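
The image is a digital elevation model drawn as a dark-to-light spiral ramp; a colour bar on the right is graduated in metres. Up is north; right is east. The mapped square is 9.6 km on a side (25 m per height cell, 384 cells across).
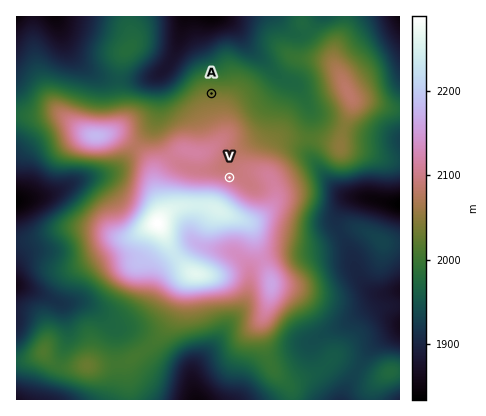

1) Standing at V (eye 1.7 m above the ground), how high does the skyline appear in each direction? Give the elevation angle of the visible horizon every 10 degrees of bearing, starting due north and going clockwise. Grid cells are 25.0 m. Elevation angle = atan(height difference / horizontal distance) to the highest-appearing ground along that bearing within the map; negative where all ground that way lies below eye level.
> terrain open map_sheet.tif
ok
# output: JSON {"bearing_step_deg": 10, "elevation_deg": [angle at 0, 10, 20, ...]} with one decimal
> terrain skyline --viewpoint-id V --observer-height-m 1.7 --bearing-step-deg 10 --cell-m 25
{"bearing_step_deg": 10, "elevation_deg": [-0.5, -1.1, -1.5, -1.3, -0.7, -0.3, -0.4, 0.1, 0.5, 0.6, 0.7, 0.9, 1.3, 2.2, 3.6, 5.1, 6.8, 8.5, 10.1, 11.2, 11.8, 11.7, 11.0, 9.6, 7.5, 5.3, 3.2, 1.7, 0.8, 1.2, 0.7, 0.8, 0.7, 0.5, 0.2, -0.1]}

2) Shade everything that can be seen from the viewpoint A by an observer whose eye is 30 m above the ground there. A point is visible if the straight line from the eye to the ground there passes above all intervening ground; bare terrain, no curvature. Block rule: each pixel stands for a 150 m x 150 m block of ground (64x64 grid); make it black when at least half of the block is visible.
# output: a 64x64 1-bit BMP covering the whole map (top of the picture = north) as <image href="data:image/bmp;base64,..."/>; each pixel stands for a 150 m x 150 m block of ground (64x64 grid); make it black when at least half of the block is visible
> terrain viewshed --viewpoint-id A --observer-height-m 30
<image width="64" height="64" href="data:image/bmp;base64,Qk0+AgAAAAAAAD4AAAAoAAAAQAAAAEAAAAABAAEAAAAAAAACAAATCwAAEwsAAAIAAAAAAAAA////AAAAAAAAAAAAAAAAAAAAAAAAAAAAAAAAAAAAAAAAAAAAAAAAAAAAAAAAAAAAAAAAAAAAAAAAAAAAAAAAAAAAAAAAAAAAAAAAAAAAAAAAAAAAAAAAAAAAAAAAAAAAAAAAAAAAAAAAAAAAAAAAAAAAAAAAAAAAAAAAAAAAAAAAAAAAAAAAAAAAAAAAAAAAAAAAAAAAAAAAAAAAAAAAAAAAAAAAAAAAAAAAAAAAAAAAAAAAAAAAAAAAAAAAAAAAAAAAAAAAAAAAAAAAAAAAAAAAAAAAAAAAAAAAAAAAAAAAAAAAAAAAAAAAAAAAAAAAAAAAAAAAAAAAAAGAA4AAAAAAA4AfwAAAAAADwH/gAAAAAAP//CAAAAAAA//4AAAAAAAD/+AAAAAAAAPgAAAAAAAAA4AAQAAAAAADAADwAAAAAAMAAPgAAAAAA4AAeAwAAAAHgAA4HAAAAH//gDA8AAAB///AMHwAAAf//+B4fgAAD///+Px+AAA////4/H4AAH////j8fwAB////+Pz/AAH////5//8AA///D////wAD//4H/5/+AAf//AP/D/4AD//8A/4P/gAP//4B/B/8AB/h/wH4P/wAH4D/gfB/+AAeAP/B4P/4ABwAf/fh/fgAOAA//4H4+AAwAD//g//4AAAAP/+D//gAAAA//8f/mAAAAD////8MAA=="/>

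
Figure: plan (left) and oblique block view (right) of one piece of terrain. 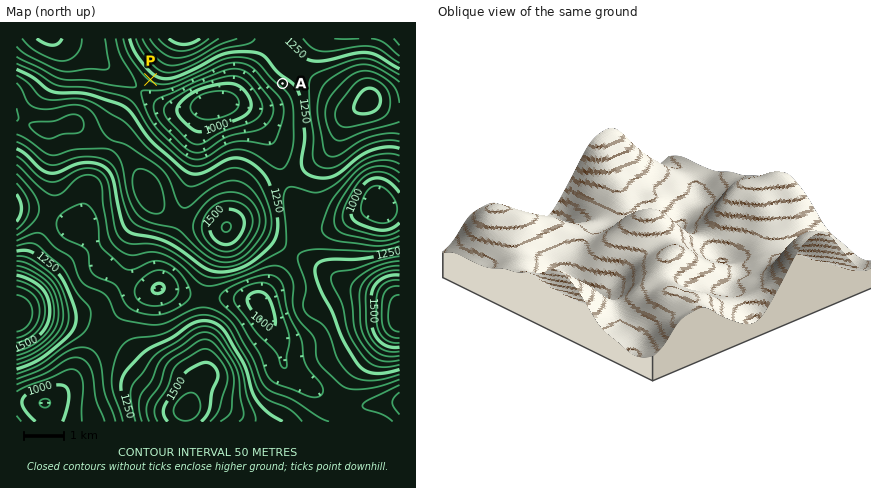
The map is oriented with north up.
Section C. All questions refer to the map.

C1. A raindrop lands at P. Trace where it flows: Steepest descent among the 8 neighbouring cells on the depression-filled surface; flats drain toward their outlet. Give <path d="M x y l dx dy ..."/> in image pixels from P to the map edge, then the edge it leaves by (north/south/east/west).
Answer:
<path d="M150 80l-6 6 0 4-4 0-10-10-14-8-8-6-18-18-12 0-8-2-8-8"/>
exit: north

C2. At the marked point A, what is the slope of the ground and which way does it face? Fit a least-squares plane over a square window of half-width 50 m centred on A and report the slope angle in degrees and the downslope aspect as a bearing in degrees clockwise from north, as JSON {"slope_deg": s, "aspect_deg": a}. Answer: {"slope_deg": 12, "aspect_deg": 217}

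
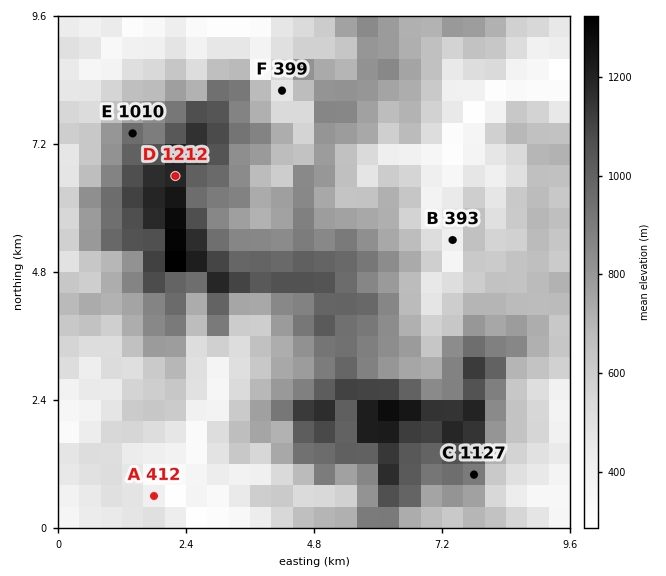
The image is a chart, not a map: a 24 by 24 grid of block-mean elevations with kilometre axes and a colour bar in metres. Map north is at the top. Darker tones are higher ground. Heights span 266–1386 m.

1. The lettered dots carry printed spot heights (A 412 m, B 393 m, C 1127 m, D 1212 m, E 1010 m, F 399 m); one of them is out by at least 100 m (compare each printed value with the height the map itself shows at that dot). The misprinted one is C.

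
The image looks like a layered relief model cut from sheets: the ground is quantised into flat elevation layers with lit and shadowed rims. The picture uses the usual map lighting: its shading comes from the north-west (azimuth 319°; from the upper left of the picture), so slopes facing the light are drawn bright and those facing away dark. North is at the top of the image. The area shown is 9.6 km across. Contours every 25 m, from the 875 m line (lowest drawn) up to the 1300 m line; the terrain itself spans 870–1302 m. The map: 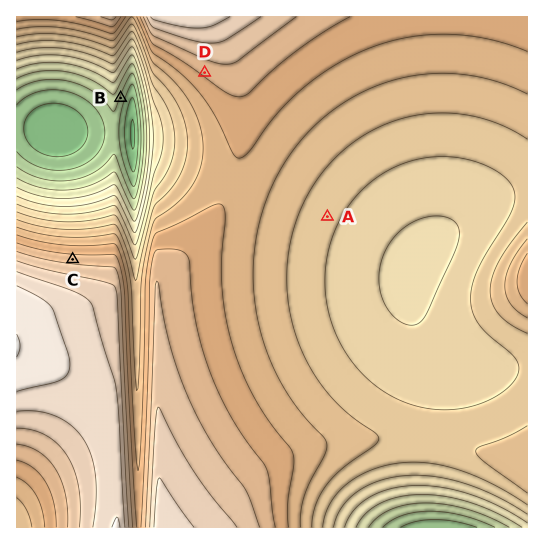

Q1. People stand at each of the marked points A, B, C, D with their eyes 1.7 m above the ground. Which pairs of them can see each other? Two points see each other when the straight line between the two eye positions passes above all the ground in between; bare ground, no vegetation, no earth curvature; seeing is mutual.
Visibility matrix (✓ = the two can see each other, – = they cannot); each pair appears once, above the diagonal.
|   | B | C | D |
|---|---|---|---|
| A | – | – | – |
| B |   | ✓ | – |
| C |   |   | ✓ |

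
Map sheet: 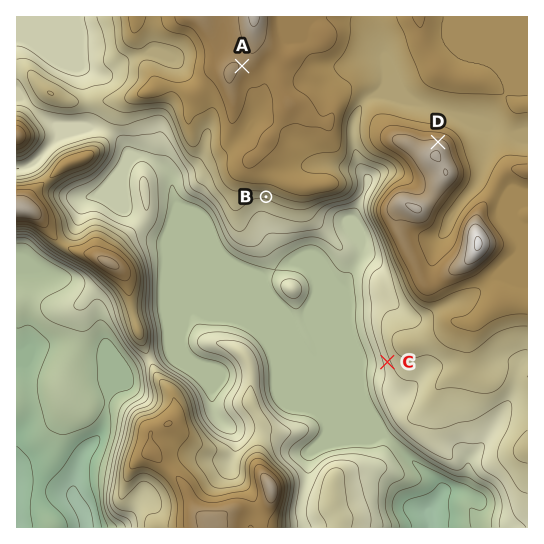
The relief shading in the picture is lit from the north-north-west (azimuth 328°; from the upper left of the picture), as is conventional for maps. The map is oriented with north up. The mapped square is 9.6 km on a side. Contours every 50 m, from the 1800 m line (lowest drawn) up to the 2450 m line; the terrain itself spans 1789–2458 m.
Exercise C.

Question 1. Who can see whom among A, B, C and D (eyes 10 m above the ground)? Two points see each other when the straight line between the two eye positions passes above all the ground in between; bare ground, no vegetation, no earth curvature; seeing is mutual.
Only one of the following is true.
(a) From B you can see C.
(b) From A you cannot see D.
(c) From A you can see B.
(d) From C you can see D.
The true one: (a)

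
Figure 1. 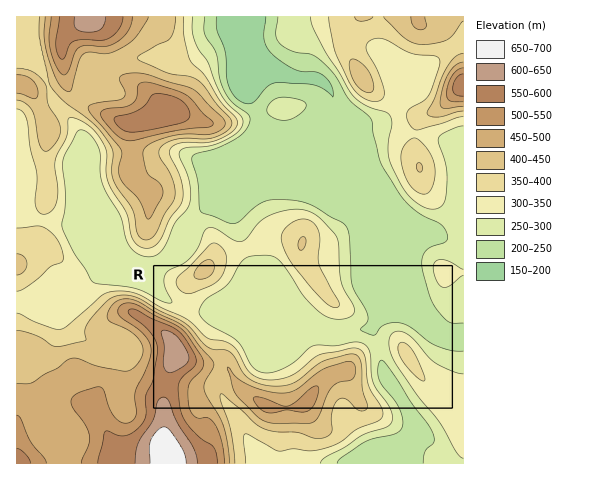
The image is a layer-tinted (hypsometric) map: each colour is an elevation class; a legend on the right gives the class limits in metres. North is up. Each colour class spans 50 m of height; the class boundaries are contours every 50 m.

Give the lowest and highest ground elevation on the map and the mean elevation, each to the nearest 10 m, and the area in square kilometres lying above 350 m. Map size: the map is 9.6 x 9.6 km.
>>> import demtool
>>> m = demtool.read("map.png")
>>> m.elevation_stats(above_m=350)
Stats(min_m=170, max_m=700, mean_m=350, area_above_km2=41.6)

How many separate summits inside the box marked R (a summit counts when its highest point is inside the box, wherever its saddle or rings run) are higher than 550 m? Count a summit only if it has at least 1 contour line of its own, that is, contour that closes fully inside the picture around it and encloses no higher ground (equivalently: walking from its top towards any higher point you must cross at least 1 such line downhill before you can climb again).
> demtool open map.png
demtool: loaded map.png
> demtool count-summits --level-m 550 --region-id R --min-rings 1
1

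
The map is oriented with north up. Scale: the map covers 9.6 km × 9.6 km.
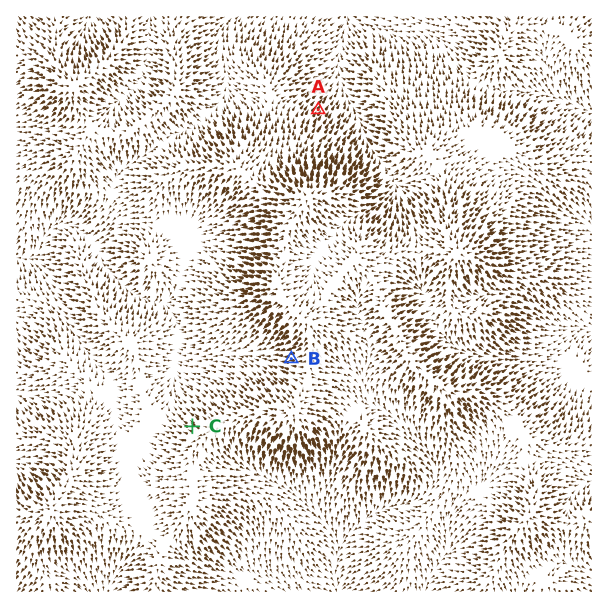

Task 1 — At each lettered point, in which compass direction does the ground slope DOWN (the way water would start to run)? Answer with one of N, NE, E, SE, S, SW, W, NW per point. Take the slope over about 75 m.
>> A NE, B W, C NW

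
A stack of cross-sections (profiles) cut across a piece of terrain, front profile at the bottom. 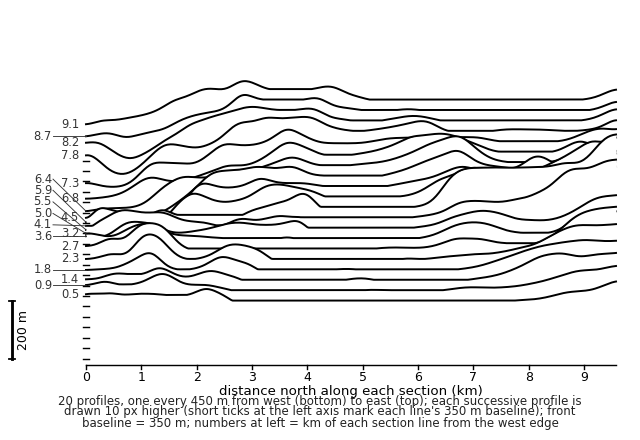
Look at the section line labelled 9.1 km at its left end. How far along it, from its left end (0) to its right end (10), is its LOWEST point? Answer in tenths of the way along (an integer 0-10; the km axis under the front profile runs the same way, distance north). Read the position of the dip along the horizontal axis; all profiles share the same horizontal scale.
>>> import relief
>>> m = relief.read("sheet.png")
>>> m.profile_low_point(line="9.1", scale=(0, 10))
0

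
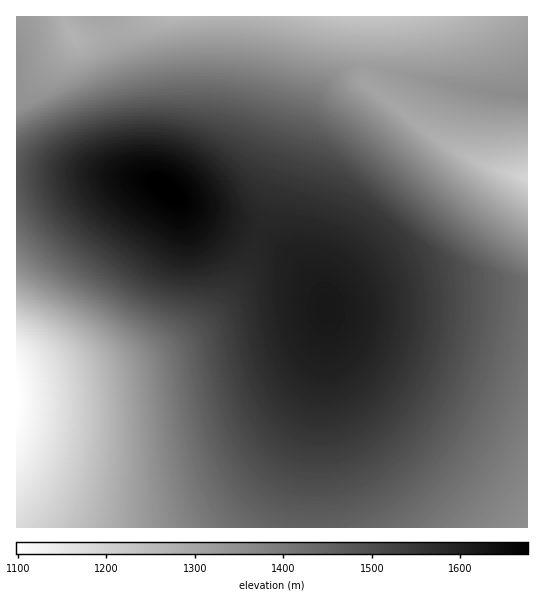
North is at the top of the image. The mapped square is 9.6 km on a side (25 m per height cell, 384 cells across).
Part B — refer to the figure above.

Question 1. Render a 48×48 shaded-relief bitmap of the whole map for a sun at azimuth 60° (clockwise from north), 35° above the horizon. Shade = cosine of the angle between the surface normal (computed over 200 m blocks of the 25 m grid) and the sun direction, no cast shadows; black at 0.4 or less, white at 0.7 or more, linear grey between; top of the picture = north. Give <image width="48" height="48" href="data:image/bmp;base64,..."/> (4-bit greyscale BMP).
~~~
<image width="48" height="48" href="data:image/bmp;base64,Qk32BAAAAAAAAHYAAAAoAAAAMAAAADAAAAABAAQAAAAAAIAEAAATCwAAEwsAABAAAAAAAAAAAAAAABEREQAiIiIAMzMzAERERABVVVUAZmZmAHd3dwCIiIgAmZmZAKqqqgC7u7sAzMzMAN3d3QDu7u4A////AIiHd3dmZmZmZmZmd3d3iIiImZmZmZmZmYh3d3ZmZmZmZmZmZ3d3iIiImZmZmZmZmYd3d2ZmZmZmZmZmZnd3iIiJmZmZmZmZmXd3dmZmZmVVVmZmZnd3iIiJmZmZmZmZmXd3ZmZmVVVVVVZmZnd3iIiJmZmZmZmZmXd2ZmZlVVVVVVVmZmd3iIiJmZmZqqqpmXd2ZmVVVVVVVVVmZmd3iIiZmZmaqqqqqXdmZlVVVVVVVVVWZmd3iIiZmZmqqqqqqnZmZVVVVVVVVVVWZmd3iIiZmZqqqqqqqmZmVVVVVURVVVVWZmd3iIiZmaqqqqqqqmZlVVVUREREVVVVZmd3iImZmqqqqqqqqmZlVVVERERERVVVZmd3iImZmqqqqqqqqmZVVVRERERERVVVZmd3iImZqqqqqqqqqlVVVURERERERVVVZmd3iJmZqqqqqqqqqlVVRERERERERVVVZmd4iJmZqqqqqqqqqlVURERERERERVVWZmd4iJmaqqqru7qqqkREMzMzMzRERVVWZnd4iJmaqqq7u7uqqjMzMiIiIzNERVVWZnd4iZmqqqu7u7u6qjIiIhERIjNEVVVWZnd4iZmqqru7u7u7qiIRERERIjNEVVVmZneIiZmqq7u7u7u7qhERERERIjNFVWZmZ3eIiZqqq7u7u7u7qhERERESIzRFVmZmZ3eImZqqu7u7u7u7uhERESIiM0RVZnd3d3iImaqqu7u7u7u7uyIiIiIzNERWZ3iHd3iJmaqqu7u7u7u8zCIiMzM0REVWd4iIh4iJmqqru7u7vM3d3jMzMzNERFVmeJmYiIiZmqqru7u83u7u7jMzMzRERVVniZmZiImZqqq7u7ze7u7u7jMzMzREVVVniaqqmZmaqqq7u87u7u7u7jMzM0RFVWZnmquqqZmqqqu7ve7/7u7u7jMzNERVVmZ4mru7qpqqqqu73u///u7u7jM0REVVZmeJq8zMuqqqqru97u///u7u7jNERVVmZ3iavM3Muqqqq7ve7u///u7u7kREVVZnd4mrzd3cuqq7u7zu7u///u7u3ERVVmd4iZq83d3cu7u7u83u7u7/7u3KmFVmZ3iJmrvN3d3Mu7u7vN7u7u7u7bmHd2Z3iImaq7zd3d3Lu7u7vO7u7u7uyXd3d3eIiZqqu8zd3dzLu7u7ze7u7u7ah3d3d4iJmaqru8zd3cy7zMu83e7u7uyXd3d3d4mZmaqru8zMzMu8zMzM3u7u7bh3d3dmZpmZmqqru7zMy7vMzMzM3u7uynd3dmZmd5qZmaqqu7u7u7vMzMzM3d3cl3d3d3d4iKqqmZmqqqu7u7vMzMzMzd24d3d3iJmZmaqqqpmaqqq7u7u8zMzMzMuXiImaqqqZmau7upmZqqq7u7u8zMzMy7qqqqqqqqmZmbu7upiZqqqru7u7zMzMu7u7uqqqqpmZmbu8uoiZqqqru7u7vMzMu7u7uqqqqZmZmbu8uHeJqqqqu7u7u7zMu7u7qqqpmZmZmKu8lneJqru7q7u7u7vMu7u6qqqpmZmYiA=="/>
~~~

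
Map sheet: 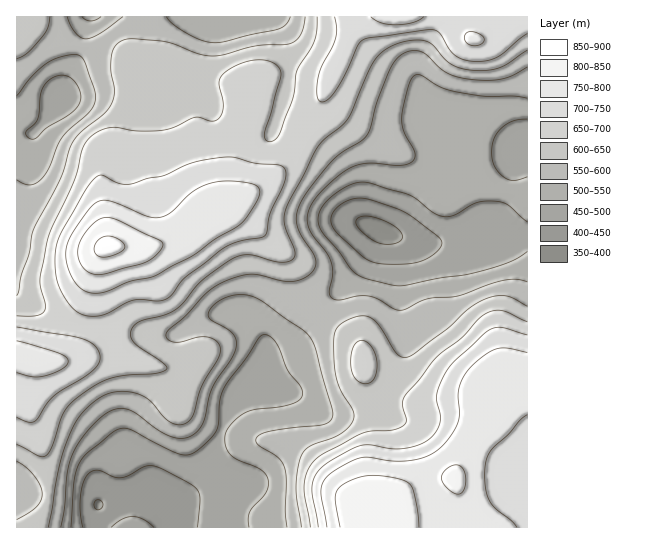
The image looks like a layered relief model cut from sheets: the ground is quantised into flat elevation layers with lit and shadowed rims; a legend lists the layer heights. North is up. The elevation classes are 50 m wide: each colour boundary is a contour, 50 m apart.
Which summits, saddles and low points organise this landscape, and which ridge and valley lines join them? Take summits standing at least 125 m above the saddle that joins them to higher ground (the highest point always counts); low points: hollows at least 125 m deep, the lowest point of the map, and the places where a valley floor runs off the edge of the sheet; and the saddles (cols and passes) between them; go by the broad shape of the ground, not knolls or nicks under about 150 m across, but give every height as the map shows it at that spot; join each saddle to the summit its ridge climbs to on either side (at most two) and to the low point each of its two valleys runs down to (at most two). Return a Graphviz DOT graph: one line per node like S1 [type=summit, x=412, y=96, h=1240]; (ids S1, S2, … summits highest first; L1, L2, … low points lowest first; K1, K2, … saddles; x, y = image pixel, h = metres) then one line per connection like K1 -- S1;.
graph terrain {
  S1 [type=summit, x=107, y=247, h=862];
  S2 [type=summit, x=374, y=513, h=846];
  L1 [type=low, x=379, y=231, h=386];
  L2 [type=low, x=98, y=505, h=398];
  L3 [type=low, x=61, y=97, h=465];
  K1 [type=saddle, x=83, y=327, h=688];
  K2 [type=saddle, x=299, y=142, h=675];
  K3 [type=saddle, x=314, y=314, h=570];
  K1 -- S1;
  K1 -- L2;
  K1 -- L3;
  K2 -- S1;
  K2 -- L1;
  K2 -- L3;
  K3 -- S1;
  K3 -- S2;
  K3 -- L1;
  K3 -- L2;
}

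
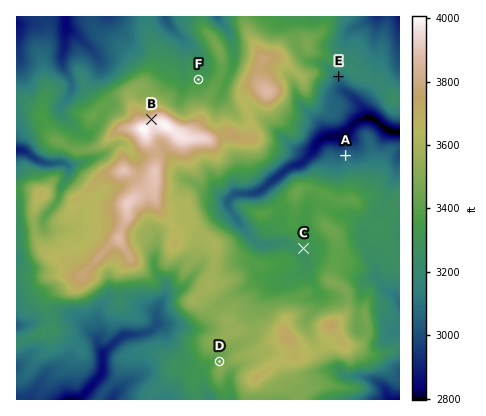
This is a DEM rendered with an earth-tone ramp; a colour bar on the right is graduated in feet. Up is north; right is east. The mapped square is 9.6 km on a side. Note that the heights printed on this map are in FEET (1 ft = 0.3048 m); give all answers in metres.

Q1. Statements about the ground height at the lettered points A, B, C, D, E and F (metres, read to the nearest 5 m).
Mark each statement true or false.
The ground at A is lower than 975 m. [true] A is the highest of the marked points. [false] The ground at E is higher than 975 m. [false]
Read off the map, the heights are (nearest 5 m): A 935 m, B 1195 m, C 1000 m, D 1045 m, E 945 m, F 1015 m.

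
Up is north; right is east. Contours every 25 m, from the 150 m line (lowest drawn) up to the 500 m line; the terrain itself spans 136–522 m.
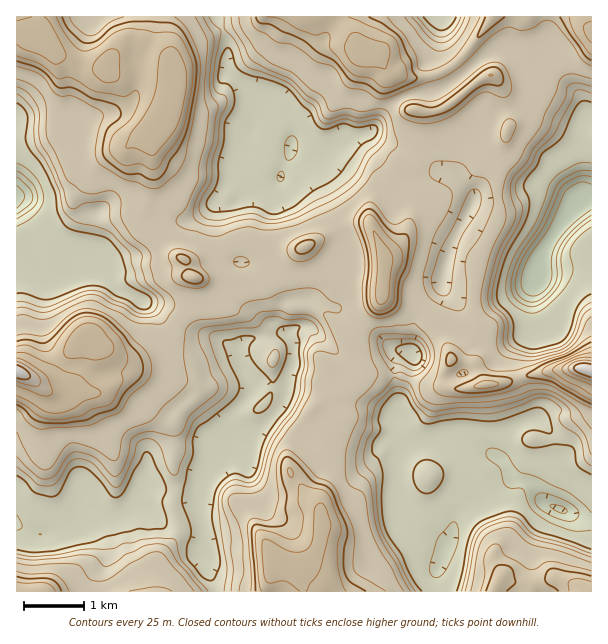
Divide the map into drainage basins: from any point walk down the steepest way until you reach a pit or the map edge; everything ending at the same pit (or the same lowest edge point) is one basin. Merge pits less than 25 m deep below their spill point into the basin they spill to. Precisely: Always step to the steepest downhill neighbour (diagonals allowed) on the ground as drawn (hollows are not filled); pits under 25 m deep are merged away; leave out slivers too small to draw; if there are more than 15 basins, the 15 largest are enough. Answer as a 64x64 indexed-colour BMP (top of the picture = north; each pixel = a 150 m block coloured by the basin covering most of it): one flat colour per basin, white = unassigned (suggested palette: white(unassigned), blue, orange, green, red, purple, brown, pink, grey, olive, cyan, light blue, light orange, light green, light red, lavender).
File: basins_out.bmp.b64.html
<image width="64" height="64" href="data:image/bmp;base64,Qk12CAAAAAAAAHYAAAAoAAAAQAAAAEAAAAABAAQAAAAAAAAIAAATCwAAEwsAABAAAAAAAAAA////ALR3HwAOf/8ALKAsACgn1gC9Z5QAS1aMAMJ34wB/f38AIr28AM++FwDox64AeLv/AIrfmACWmP8A1bDFABEREREREREREREREREREREiIiIiIiIiIiIiIzMzMzMiEREREREREREREREREREREiIiIiIiIiIiIiIiIiIiIiIRERERERERERERERERERESIiIiIiIiIiIiIiIiIiIiIhEREREREREREREREREREREiIiIiIiIiIiIiIiIiIiIiERERERERERERERERERERERIiIiIiIiIiIiIiIiIiIiIRERERERERERERERERERERESIiIiIiIiIiIiIiIiIiIhERERERERERERERERERERERIiIiIiIiIiIiIiIiIiIiEREREREREREREREREREREREiIiIiIiIiIiIiIiIiIiIRERERERERERERERERERERESIiIiIiIiIiIiIiIiIiIhERERERERERERERERERERERIiIiIiIiIiIiIiIiIiIiERERERERERERERERERERERIiIiIiIiIiIiIiIiIiIiIRERERERERERERERERERERIiIiIiIiIiIiIiIiIiIiIhERERERERERERERERERERMiIiIiIiIiIiIiIiIiIiIiERERERERERERERERERERMzIiIiIiIiIiIiIiIiIiIiIREREREREREREREREREREzMyIiIiIiIiIiIiIiIiIiIhERERERERERERERERERETMzIiIiIiIiIiIiIiIiIiIiEREREREREREREREREREREzMiIiIiIiIiIiIiIiIiIiIRERERERERERERERERERETMzIiIiIiIiIiIiIiIiIiIhEREREREREREREREREREREzMiIiIiIiIiIiIiIiIiIiERERERERERERERERERERETMiIiIiIiIiIiIiIiIiIiIREREREREREREREREREREREiIiIiIiIiIiIiIiIiIiIhEREREREREREREREREREREREiIiIiIiIiIiIiIiIiIiERMxEREREREREREREREREREREiIiIiIiIiIiIiIiIiIRUzMxERERERERERERERERERERIiIiiIgzMzMyIiIiIlVVMzERERERERERERERERERERGIiIiIiDMzMzMzMiIiVVVTMREREREREREREREREREREYiIiIiIMzMzMzMzMzNVVVUzERVVERERERERERERERERiIiIiIhjMzMzMzMzM1VVVVEVVVVVERERERERERERERiIiIiIiGYzMzMzMzMzVVVVVVVVVVVREREREREREREREYiIiIiIZmMzMzMzMzNVVVVVVVVVVVURERERERERERERiIiIiIZmYzMzMzMzM1VVVVVVVVVVVREREREREREREREYiIiIZmZjMzMzMzMzVVVVVVVVVVVVVRERERERERERERGIiIZmZmMzMzMzMzNVVVVVVVVVVVVVERERERERERERERiIZmZmYzMzMzMzM1VVVVVVVVVVVVURERERERERERERFmZmZmZjMzMzMzMzVVVVVVVVVVVVVRERETMxERERETM2ZmZmZmMzMzMzMzNVVVVVVVVVVVVTMzMzMzMRERMzMzZmZmZmYzMzMzMzM1VVVVVVVVVVVVMzMzMzMzERMzMzNmZmZmZjMzMzMzMzVVVVVVVVVVVVREMzMzMzMRMzMzM2ZmZmZmYzMzMzMzNVVVVVVVVVVVREREQzMzREMzMzM2ZmZmZmZjMzMzMzM1VVVVVVVVVVREREREREREREMzMzZmZmZmZmYzMzMzMzVVVVVVVVVVREREREREREREREMzNmZmZmZmZjMzMzMzNVVVVVVVVVVERERERERERERERERmZmZmZmZmYzMzMzM1VVVVVVVVVERERERERERERERERGZmZmZmZmZjMzMzMzVVVVVVVVVVRERERERERERERERERmZmZmZmZmMzMzMzNVVVVVVVVVVEREREREREREREREREZmZmZmZmMzMzMzM1VVVVVVVVVURERERERERERERERERGZmZmZmYzMzMzMzVVVVVVVVVVREREREREREREREREREZmZmZmZmMzMzMzNVVVVVVVVVVERERERERERERERERERGZmZmZmYzMzMzM1VVVVVVVVVURERERERERERERERERERmZmZmZjMzMzMzVVVVVVVVVVRERERERERERERERERERGZmZmZmMzMzMzNVVVVVVVVVVERERERERERERERERERERmZmZmYzMzMzM1VVVVVVVVVURERERERERERERERERERGZmZmZmMzMzMzVVVVVVVVVVVEREREREREREREREREREZmZmZmYzMzMzNVVVVVVVVVVVREREREREREREREREREMzZmZmZjMzMzM1VVVVVVVVVVVEREREREREREREREREMzMzZmZjMzMzMzVVVVVVVVVVVVREREREREREREREREQzMzM2ZmMzMzMzNVVVVVVVVVVVNEREREREREREREREQzMzMzNmYzMzMzM1VVVVVVVVUzM0RERERERERERERERHd3czMzMzMzMzMzVVVVVZkzMzM0RERERERERERERERHd3d3MzMzMzMzMzNVVVmZmZMzMzRERERERERERERERHd3d3d3MzMzMzMzM1VVmZmZkzMzRERERERERERERER3d3d3d3czMzMzMzMzVTmZmZmZmURERERERERERERER3d3d3d3d3MzMzMzMzMzOZmZmZmZlERERERERERERER3d3d3d3d3dzMzMzMzMzM5mZmZmZmURERERERERERER3d3d3d3d3d3czMzMzMz"/>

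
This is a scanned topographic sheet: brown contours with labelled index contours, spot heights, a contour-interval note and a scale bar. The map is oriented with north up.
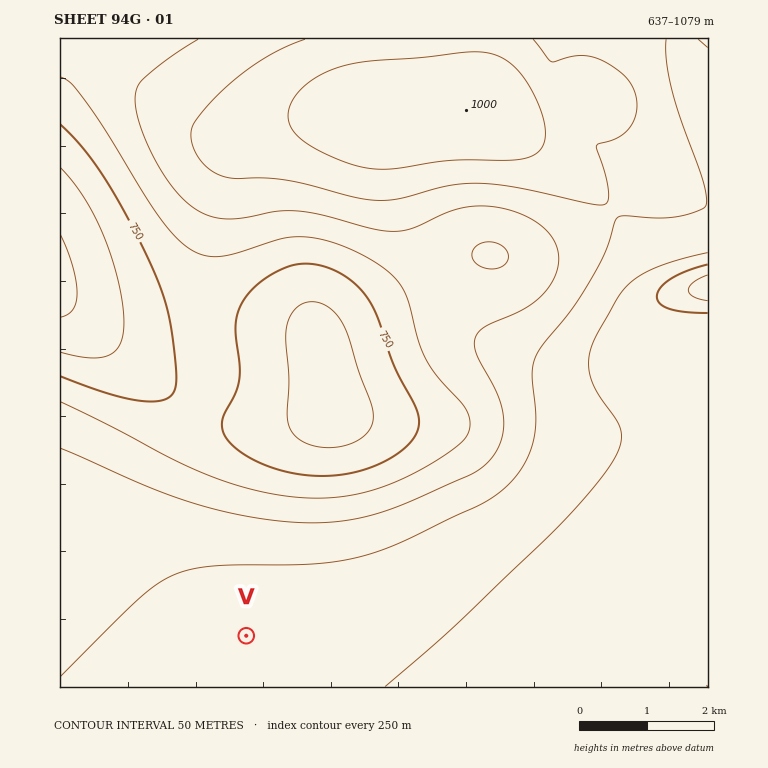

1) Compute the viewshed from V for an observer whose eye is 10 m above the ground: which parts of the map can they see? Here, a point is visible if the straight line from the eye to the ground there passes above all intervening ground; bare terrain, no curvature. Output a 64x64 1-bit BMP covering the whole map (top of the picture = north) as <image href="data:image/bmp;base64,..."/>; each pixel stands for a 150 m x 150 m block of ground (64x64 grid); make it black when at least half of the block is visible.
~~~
<image width="64" height="64" href="data:image/bmp;base64,Qk0+AgAAAAAAAD4AAAAoAAAAQAAAAEAAAAABAAEAAAAAAAACAAATCwAAEwsAAAIAAAAAAAAA////AAAAAAD/////////////////////////////////////////////////////////////////////////////////////////////////////////////+A////////+AA////////AAB///////wAAB//////8AAAD//////gAAAH/////8AAAAH/////gAAAAB////8AAAAAD////gAAAAAP///8AAAAAAf///gAAAAAB///8AAAAAAD///gAAAAAAP//8AAAAAAA///wAAAAAAD//wAAAAAAAP//AAAAAAAB//4AAAAAAAH//gAAAAAAA//8AAAAAAAH//wAAAAAAB//+AAAAAAAP//4AAAAAAB///gAAAAAAP//+AAAAAAA/B/+AAAAAAHwD//wAAAAA+AH//AAAAAHwAf/8AAAAA/AB//wAPgAH8AH4AAB/gB/wAfgAAP/wf/gD+AAB/////Af8AAP/////P/wAB////////AAP///////4AA////////gAH///////8AA////////gAH///////8AA////////AAf///////4AD///////+AAP/+P////wAB//gP///8AAH/4AD/B/AAAf/AAAAAAAAB/4AAAAAAAAP/AAAAAAAAA74AAAAAAAADvAAAAAAAAAM4AAAAAAAAAzgAAAAAAAAAA=="/>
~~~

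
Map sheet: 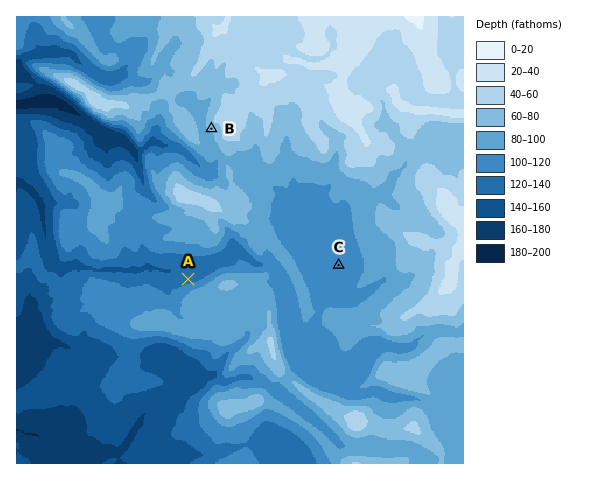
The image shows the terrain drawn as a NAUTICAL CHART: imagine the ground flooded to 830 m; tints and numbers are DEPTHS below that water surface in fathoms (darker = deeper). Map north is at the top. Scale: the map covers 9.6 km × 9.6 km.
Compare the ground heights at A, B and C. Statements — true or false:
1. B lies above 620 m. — true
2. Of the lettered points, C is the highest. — false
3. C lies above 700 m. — false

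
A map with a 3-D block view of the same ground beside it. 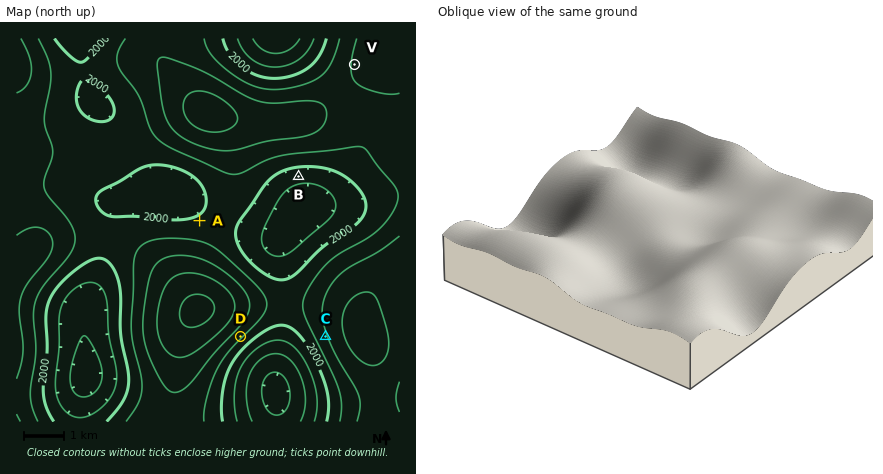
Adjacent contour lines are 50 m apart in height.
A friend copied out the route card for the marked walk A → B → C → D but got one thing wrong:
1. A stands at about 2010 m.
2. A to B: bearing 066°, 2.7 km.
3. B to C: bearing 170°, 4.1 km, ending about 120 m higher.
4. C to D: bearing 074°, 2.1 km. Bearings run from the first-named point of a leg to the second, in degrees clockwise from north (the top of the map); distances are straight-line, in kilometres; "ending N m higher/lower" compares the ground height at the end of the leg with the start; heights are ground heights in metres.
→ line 4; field bearing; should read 270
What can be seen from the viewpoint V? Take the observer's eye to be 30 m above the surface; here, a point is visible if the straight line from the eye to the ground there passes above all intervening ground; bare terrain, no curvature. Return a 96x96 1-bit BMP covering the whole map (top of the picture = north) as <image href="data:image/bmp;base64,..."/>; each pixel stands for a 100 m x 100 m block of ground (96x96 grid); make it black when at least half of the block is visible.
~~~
<image width="96" height="96" href="data:image/bmp;base64,Qk2+BAAAAAAAAD4AAAAoAAAAYAAAAGAAAAABAAEAAAAAAIAEAAATCwAAEwsAAAIAAAAAAAAA////AAAAAACAAAAAAAAAAAAAAACAAAAAAAAAAAAAAACAAAAAAAAAAAAAAACAAAAAAAAAAAAAAACAAAAAAAAAAAAAAADAAAAAAAAAAAAAAADAAAAAAAAAAAAAAADAAAAAAAAAAAAAAADAAAAAAAAAAAAAAADAAAAAAAAAAAAAAADgAAAAAAAAAAAAAADgAAAAAAAAAAAAAADgAAAAAAAAAAAAAADgAAAAAAAAAAAAAADgAAAAAAAAAAAAAADgAAAAAAAAAAAAAADgAAAAAAAAAAAAAADgAAAAAAAAAAAAAADgAAAAAAAAAAAAAADgAAAAAAAAAAAAAADgAAAAAAAAAAAAAADgAAAAAAAAAAAAABzAAAAAAAAAAAAAAPzAAAAAAAAAAAAAB/zAAAAAAAAAAAAAH/zAAAAAAAAAAAAAf/jAAAAAAAAHgAAA//jAAAAAAAD//gAD//jAAAAAAAf//+AP//jAAAAAAA////////DAAAAAAD////////DAAAAAAH////////DAAAAAAP////////DAAAAAAf////////DgAAAAAf////////jgAAAAA/////////jwAAAAB/////////zwAAAAD/////////7wAAAAD///4B////5wAAAAH///AA////8AAAAAH//8AAP///8AAAAAB//gAAH///8AAAAAAHwAAAD///8AAAAAAAAAAAB///8AAAAAAAAAAAA///8AAAAAAAAAAAAf//8AAAAAAAAAAAAP//8AAAAAAAAAAAAD//8AAAAAAAAAAAAB//8AAAAAAAAAAAAA//8AAAAAAAAAAAAAP/8AAAAAAAAAAAAAH/8AAAAAAAAAAAAAB/8AAAAAAAAAAAAAA/8AAAAAAAAAAAAAAf8AAAAAAAAAAAAAAP8AAAAAAAAAAAAAAH8AAAAAAAAAAAAAAH8AAAAAAAAAAAAAAD8AAAAAAAAAAAAAAD8AAAAAAAAAAAAAAD8AAAAAAAAAAAAAAH8AAAAAAAAAAAAAAP8AAAAAAAAAAAAAAf8AAAAAAAAAAAAAA/8AAAAAAAAAAAAAB/8AAAAAAAAAAAAAB/8AAAAAAAAAAAAAD/8AAAAAAAAAAAAAH/8AAAAAAAAAAAAAP/8AAAAAAAAAAAAAf/8AAAAAAAAAAAAA//8AAAAAAAAAwAAD//8AAAAAAAAH+AAf//8AAAAAAAAf/wH///8AAAAAAAA///////8AAAAAAAB///////wAAAAAAAD///////AAAAAAAAD//////8AAAAAAAAH//////4AAAAAAAAP//////wAAAAAAAAP//////wAAAAAAAAf//////4DAAAAAAA///////8DgAAAAAA///////+DwAAAAAB///////+D4AAAAAD////////D4AAAAAH////////D8AAAAAf////////D8AAAAB/////////D8AAAAD/////////D4AAAAH/////////D4AAAAH/////+H/+D4AAAAH/////4D/+DwAAAAH/////wD/8DwAAAAH/////wD/8A="/>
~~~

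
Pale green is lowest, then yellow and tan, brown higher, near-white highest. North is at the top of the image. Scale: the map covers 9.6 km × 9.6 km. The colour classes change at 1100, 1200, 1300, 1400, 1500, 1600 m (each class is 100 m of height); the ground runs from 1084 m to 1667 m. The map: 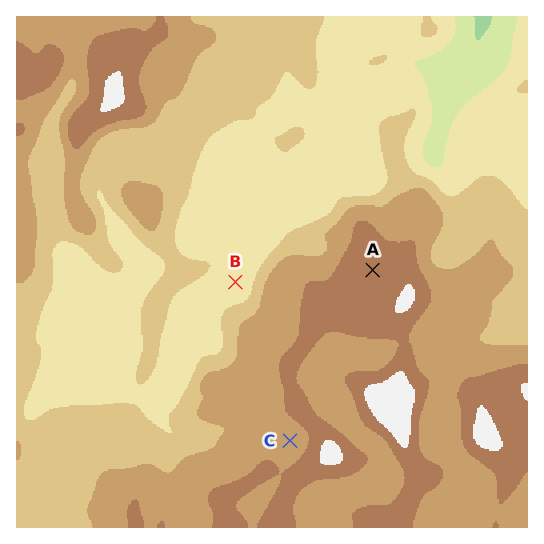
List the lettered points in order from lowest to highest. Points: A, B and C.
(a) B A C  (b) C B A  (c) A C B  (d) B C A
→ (d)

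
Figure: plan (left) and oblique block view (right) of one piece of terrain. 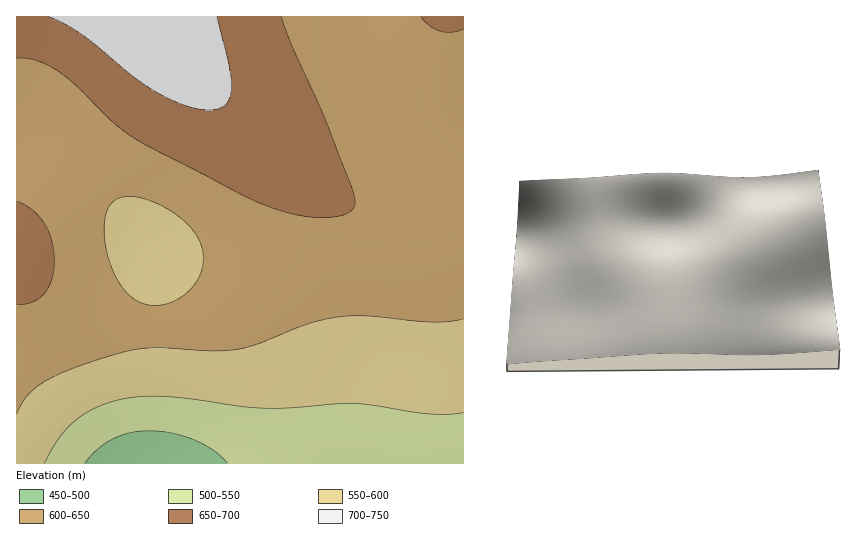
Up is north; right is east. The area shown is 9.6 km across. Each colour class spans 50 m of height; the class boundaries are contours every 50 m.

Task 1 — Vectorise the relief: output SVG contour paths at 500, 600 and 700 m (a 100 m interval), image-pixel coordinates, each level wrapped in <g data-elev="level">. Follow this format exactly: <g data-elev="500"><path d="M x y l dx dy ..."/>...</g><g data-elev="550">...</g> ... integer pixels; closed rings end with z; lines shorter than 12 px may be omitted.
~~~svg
<g data-elev="500"><path d="M85 463l12-14 16-10 17-6 20-2 23 2 22 7 19 11 14 12"/></g><g data-elev="600"><path d="M17 414l11-19 19-15 35-15 48-14 25-3 55 3 27-2 22-6 52-20 32-7 27 0 63 6 16-1 14-2"/><path d="M148 305l-12-5-12-11-10-16-7-20-3-21 2-17 5-12 11-6 10-1 12 3 13 4 14 8 12 9 9 9 6 9 4 11 1 10-1 11-5 10-7 9-9 8-10 6-12 2z"/></g><g data-elev="700"><path d="M48 17l16 7 18 11 50 41 25 16 28 13 12 4 12 1 9-1 7-4 4-6 2-9-2-23-12-50"/></g>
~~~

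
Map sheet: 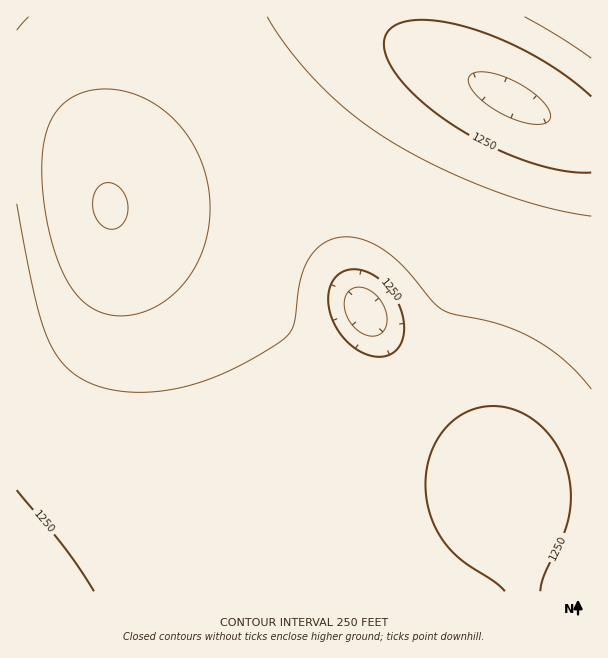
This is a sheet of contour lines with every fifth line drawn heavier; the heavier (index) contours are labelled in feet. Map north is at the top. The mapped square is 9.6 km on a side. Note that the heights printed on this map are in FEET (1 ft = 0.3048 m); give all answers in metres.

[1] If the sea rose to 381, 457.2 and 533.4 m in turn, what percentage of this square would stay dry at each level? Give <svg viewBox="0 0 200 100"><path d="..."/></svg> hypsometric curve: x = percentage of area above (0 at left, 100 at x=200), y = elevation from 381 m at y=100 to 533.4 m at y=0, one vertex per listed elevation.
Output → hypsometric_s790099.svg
<svg viewBox="0 0 200 100"><path d="M170 100l-86-50-66-50"/></svg>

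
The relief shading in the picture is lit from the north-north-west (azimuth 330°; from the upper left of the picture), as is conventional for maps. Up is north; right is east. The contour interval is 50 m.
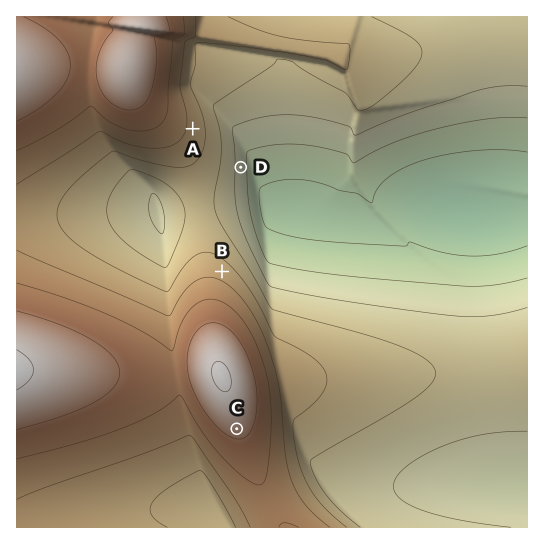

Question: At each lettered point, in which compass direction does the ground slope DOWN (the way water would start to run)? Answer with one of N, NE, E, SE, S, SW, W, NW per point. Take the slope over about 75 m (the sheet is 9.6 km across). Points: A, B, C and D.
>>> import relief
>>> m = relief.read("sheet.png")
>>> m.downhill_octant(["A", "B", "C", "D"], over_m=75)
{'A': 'E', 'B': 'NE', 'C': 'S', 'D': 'E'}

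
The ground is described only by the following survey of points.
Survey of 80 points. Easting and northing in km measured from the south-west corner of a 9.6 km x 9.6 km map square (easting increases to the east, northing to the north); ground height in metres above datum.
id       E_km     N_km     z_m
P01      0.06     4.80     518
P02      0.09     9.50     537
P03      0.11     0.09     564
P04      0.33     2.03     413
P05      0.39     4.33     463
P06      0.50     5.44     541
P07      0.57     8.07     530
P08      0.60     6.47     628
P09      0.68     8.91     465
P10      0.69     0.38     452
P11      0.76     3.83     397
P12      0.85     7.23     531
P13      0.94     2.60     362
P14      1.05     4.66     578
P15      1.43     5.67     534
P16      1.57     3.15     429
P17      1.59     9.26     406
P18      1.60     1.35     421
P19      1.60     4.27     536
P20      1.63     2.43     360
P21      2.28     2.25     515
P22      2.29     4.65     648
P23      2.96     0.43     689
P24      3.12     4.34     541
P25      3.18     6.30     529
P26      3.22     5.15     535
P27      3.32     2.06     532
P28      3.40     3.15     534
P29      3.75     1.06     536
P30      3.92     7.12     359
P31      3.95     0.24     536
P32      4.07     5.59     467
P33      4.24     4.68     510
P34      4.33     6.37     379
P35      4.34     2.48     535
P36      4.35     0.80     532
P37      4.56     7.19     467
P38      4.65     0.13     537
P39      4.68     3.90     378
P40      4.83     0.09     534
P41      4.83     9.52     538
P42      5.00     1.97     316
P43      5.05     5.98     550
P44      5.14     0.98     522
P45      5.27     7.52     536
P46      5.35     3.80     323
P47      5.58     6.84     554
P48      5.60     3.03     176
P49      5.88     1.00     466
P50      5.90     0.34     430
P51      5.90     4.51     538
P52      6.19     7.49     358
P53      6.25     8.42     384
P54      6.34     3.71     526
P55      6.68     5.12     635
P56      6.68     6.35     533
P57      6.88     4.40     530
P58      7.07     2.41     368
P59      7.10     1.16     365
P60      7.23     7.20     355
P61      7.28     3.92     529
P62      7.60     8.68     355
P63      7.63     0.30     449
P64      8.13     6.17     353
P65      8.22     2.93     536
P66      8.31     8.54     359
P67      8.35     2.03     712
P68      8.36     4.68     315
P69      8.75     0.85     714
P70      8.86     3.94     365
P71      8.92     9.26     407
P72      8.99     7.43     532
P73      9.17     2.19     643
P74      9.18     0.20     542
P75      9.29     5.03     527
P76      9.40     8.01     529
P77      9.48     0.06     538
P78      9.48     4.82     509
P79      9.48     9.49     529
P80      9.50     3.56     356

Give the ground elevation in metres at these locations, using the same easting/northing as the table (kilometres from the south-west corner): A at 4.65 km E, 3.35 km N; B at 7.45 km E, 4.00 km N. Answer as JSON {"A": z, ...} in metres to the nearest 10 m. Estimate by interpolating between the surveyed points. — {"A": 390, "B": 500}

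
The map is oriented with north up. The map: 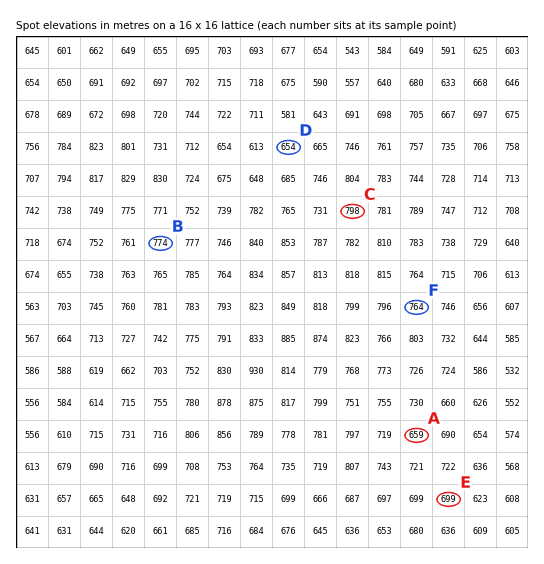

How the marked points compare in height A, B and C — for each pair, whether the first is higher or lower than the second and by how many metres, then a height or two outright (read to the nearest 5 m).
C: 140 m higher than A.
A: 115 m lower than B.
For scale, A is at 660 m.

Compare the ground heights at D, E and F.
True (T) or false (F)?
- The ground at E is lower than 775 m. T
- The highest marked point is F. T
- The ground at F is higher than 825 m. F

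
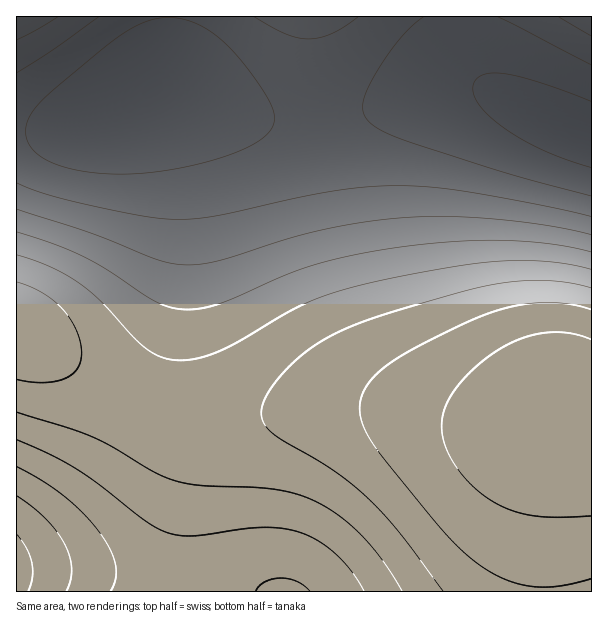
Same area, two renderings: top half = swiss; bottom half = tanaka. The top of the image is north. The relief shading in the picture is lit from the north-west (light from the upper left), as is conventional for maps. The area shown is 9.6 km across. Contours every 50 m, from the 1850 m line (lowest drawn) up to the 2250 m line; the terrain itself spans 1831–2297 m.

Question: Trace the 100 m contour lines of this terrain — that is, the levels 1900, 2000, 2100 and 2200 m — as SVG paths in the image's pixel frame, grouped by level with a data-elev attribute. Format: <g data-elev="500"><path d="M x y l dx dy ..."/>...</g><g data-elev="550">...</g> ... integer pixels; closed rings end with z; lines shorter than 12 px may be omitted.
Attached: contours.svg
<g data-elev="1900"><path d="M17 534l9 14 6 15 0 15-4 13"/><path d="M591 196l-81-22-94-30-31-12-16-10-5-8-1-7 2-11 6-13 12-21 14-20 14-15 13-10"/><path d="M95 173l-33-7-14-5-10-6-7-8-4-7-1-9 1-9 10-17 21-19 57-47 16-10 15-7 16-4 17 0 16 5 16 9 16 13 16 18 19 26 11 19 1 14-2 6-4 6-15 10-23 11-35 10-36 6-33 3z"/><path d="M498 17l93 48"/></g><g data-elev="2000"><path d="M256 591l2-4 6-5 8-3 9-1 16 4 13 9"/><path d="M17 467l24 13 22 15 20 18 16 18 11 18 5 15 1 14-5 13"/><path d="M591 235l-42-9-54-7-49-3-44 2-37 4-39 7-38 10-69 22-18 3-16 1-27-5-66-27-75-24"/><path d="M17 40l41-23"/></g><g data-elev="2100"><path d="M17 412l75 25 21 10 42 25 21 9 25 5 74 3 21 5 18 7 25 15 23 20 21 25 19 30"/><path d="M591 269l-19-4-23-3-46-1-47 5-77 15-40 10-31 11-23 12-49 29-21 10-20 6-16 1-18-3-15-9-14-12-34-37-24-19-26-14-31-11"/></g><g data-elev="2200"><path d="M591 310l-27-7-28 0-30 5-32 11-57 28-31 19-12 11-8 10-5 11-1 10 1 11 4 10 16 26 63 77 17 17 16 14 26 15 27 8 27 0 34-7"/></g>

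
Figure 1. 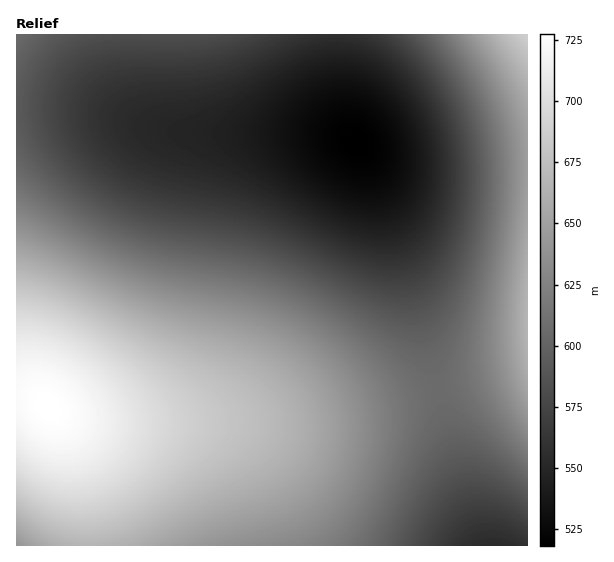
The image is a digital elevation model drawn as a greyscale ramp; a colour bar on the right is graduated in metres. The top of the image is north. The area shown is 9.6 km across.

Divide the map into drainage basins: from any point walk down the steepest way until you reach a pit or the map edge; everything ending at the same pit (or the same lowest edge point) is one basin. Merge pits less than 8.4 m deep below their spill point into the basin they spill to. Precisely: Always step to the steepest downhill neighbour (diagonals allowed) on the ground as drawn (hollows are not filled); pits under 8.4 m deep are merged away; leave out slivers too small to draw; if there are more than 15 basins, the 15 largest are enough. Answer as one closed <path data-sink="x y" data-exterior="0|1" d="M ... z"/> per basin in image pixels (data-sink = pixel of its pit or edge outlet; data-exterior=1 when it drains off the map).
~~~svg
<path data-sink="357 143" data-exterior="0" d="M527 34l-510 0-1 361 21 3 18 15 10 4 29 5 185 0 71-11 177-44z"/><path data-sink="495 545" data-exterior="1" d="M527 367l-153 39-80 15-200 1-29-5-12-7-1 2 8 9 11 20 10 32 7 39 2 34 437 0z"/><path data-sink="17 545" data-exterior="1" d="M27 395l-11 1 0 149 73 1 0-18-4-35-4-20-10-32-19-30-10-10z"/>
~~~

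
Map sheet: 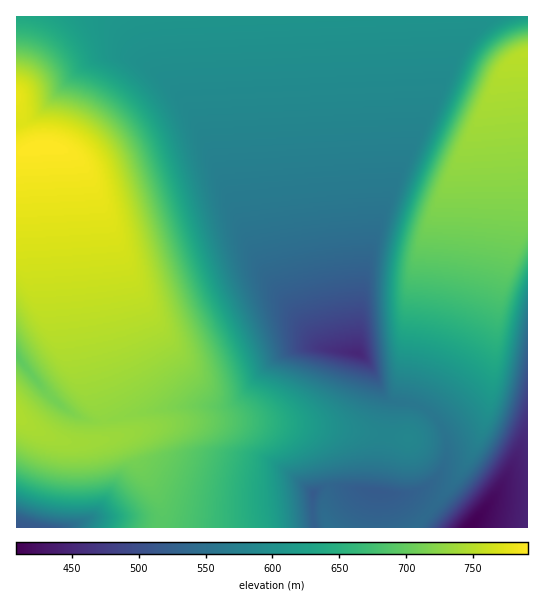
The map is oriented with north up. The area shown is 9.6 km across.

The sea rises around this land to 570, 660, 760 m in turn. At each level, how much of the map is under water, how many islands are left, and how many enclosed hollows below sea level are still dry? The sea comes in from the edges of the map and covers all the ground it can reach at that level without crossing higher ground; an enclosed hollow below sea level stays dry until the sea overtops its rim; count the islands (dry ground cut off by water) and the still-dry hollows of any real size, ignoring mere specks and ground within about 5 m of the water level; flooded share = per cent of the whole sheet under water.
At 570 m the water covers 21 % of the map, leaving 0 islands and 0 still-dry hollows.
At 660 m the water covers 59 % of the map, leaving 0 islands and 0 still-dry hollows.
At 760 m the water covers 93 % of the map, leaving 0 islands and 0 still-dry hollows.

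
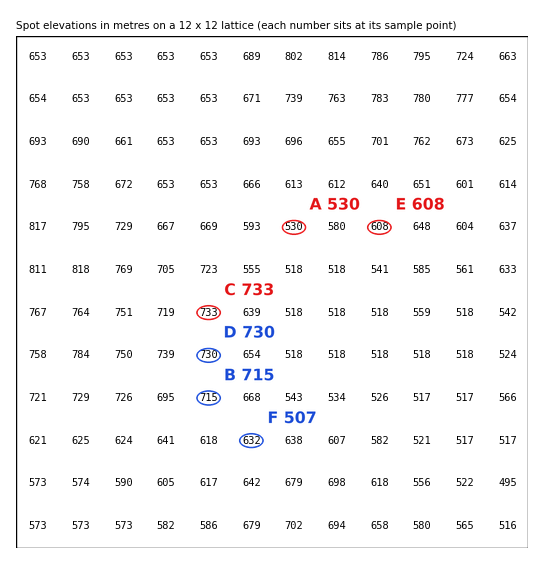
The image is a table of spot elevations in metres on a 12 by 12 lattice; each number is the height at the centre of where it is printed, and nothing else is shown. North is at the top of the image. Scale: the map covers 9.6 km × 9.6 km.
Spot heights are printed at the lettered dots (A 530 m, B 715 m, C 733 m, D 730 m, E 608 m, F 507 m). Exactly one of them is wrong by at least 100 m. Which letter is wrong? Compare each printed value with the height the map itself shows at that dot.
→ F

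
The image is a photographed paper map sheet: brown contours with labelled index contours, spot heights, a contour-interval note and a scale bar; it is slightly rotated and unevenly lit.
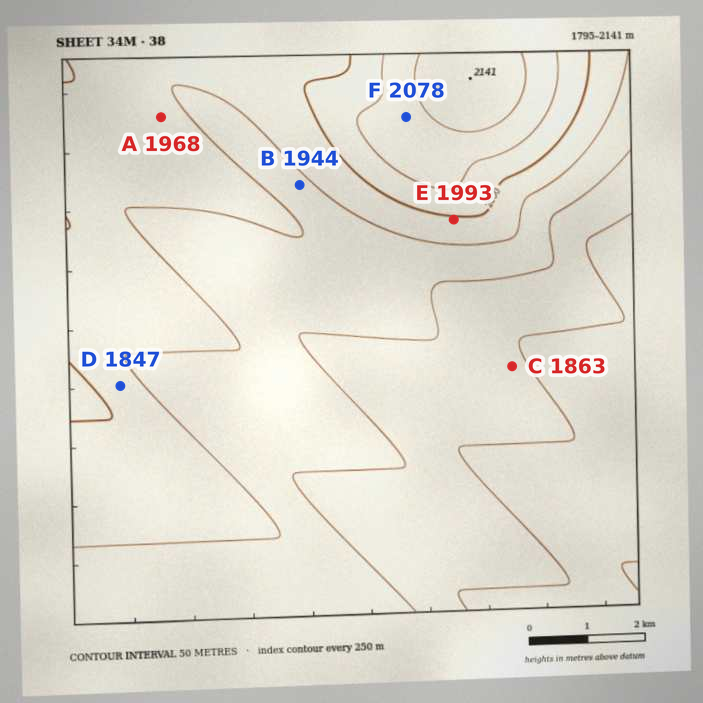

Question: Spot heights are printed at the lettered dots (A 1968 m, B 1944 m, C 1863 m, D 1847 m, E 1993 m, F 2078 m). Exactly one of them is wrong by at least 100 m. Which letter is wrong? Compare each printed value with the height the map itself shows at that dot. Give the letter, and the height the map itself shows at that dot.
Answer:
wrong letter D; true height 1972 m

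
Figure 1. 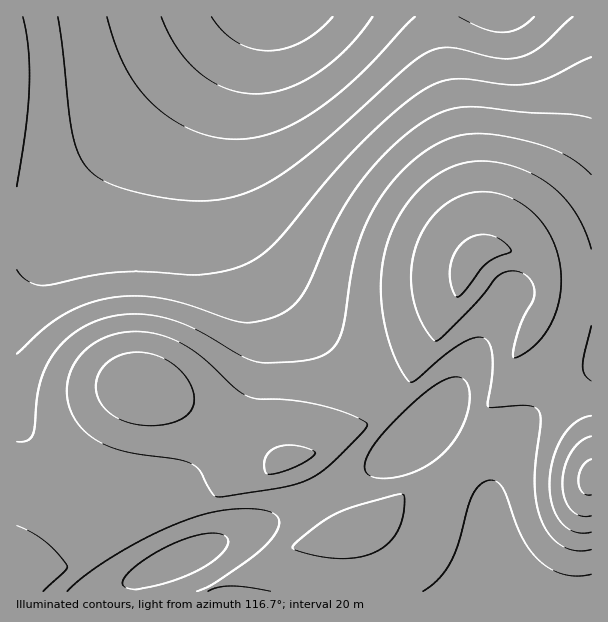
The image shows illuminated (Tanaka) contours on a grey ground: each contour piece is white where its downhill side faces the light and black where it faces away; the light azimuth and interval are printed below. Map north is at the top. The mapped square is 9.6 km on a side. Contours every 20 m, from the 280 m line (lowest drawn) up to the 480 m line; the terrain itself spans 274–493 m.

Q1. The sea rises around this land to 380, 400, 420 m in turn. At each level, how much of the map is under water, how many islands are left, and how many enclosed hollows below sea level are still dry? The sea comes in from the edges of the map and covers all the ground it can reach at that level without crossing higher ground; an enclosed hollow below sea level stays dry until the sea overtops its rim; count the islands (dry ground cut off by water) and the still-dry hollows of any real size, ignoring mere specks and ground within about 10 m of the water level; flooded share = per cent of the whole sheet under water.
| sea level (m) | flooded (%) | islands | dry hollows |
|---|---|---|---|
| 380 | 62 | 0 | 0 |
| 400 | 71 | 0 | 0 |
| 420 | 83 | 0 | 0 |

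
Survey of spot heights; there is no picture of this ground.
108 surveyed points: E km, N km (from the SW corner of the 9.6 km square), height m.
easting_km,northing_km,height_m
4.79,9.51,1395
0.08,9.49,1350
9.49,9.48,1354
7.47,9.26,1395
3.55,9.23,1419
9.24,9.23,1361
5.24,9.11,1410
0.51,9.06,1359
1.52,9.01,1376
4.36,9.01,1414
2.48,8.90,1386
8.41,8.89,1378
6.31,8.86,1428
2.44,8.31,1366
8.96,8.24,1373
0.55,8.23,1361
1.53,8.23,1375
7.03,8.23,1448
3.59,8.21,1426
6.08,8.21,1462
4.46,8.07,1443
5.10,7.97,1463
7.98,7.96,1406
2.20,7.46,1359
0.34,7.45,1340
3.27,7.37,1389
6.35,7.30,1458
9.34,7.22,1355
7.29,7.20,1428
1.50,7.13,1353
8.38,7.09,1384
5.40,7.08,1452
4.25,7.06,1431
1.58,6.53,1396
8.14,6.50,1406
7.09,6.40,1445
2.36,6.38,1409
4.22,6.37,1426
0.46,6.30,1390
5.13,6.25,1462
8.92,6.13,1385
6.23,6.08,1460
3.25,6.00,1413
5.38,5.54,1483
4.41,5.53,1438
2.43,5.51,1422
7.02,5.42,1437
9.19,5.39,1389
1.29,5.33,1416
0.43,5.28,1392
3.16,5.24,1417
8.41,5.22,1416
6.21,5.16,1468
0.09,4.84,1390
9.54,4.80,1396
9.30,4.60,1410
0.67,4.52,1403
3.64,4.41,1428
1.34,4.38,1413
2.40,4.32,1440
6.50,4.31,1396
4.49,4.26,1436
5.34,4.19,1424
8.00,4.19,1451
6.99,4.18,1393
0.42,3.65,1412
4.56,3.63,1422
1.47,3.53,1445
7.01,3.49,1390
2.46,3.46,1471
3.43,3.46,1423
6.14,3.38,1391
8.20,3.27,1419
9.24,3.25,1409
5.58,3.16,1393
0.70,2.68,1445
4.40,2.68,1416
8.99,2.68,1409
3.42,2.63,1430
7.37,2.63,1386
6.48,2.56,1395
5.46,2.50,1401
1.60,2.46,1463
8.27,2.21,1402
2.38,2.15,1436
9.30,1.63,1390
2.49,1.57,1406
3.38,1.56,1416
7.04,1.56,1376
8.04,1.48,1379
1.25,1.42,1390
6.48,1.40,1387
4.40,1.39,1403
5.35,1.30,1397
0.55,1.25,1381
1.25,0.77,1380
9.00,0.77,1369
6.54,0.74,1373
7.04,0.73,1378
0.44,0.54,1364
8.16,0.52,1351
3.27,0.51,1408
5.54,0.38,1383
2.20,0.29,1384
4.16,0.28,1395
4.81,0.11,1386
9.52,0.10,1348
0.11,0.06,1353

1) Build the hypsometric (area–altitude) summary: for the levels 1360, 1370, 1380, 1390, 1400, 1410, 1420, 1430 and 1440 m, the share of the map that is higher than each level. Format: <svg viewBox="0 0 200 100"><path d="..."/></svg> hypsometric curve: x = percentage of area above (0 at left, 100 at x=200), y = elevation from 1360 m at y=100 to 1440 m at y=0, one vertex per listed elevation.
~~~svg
<svg viewBox="0 0 200 100"><path d="M188 100l-13-12-16-13-17-13-25-12-23-12-25-13-22-13-15-12"/></svg>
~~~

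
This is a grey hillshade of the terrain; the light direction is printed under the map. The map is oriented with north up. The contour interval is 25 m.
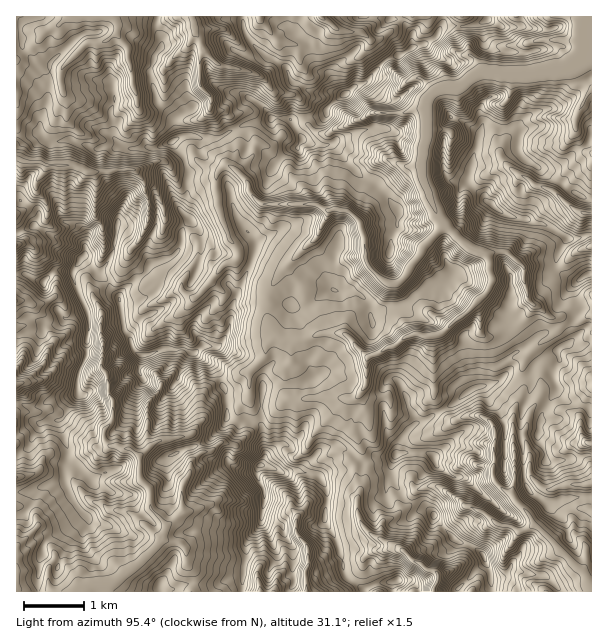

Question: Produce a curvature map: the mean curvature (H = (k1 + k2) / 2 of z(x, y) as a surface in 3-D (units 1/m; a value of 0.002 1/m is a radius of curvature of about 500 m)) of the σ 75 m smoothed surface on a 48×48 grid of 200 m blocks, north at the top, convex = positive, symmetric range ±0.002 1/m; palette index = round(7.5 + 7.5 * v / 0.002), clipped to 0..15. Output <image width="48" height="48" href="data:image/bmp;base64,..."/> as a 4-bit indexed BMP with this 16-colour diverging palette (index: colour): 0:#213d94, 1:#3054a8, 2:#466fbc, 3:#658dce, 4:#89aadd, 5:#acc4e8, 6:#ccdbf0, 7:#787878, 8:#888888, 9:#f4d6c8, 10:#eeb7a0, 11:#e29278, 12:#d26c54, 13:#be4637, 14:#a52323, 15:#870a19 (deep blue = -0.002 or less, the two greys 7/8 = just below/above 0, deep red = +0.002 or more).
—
<image width="48" height="48" href="data:image/bmp;base64,Qk32BAAAAAAAAHYAAAAoAAAAMAAAADAAAAABAAQAAAAAAIAEAAATCwAAEwsAABAAAAAAAAAAlD0hAKhUMAC8b0YAzo1lAN2qiQDoxKwA8NvMAHh4eACIiIgAyNb0AKC37gB4kuIAVGzSADdGvgAjI6UAGQqHAFlmZnd4rLqIqMpFzCdXza6eJftemXSMdUpqZndlabZWeLhpiSmdd57qADqNmZzYZUuHdpdmRqlHd5kqewibWHpAa1G+HWNmVUmliXZoZHhHd5laiwiqljAJq7r8JvlDpEaZmpebtld3d4x4wFm4hSZ2iPtps7colJVYibu4WFeYh1n4sO6YRny2y4dhBEFqeaZ4i7REdXVXdpj2UV6IK3aJ/FYR/hbJeHh4pzSKhaZlNEL6NyqHOqh5yhBvwE3LqbuYlau6Y9Wac2XzKTyWV5mDMEj4APgkZhV5iblkFqUqt5y22r6HZopXaP+wsqSFVIZJqnv7LtkVrJ7+qZeHd4pFvmQw4ovauLlHp0RkGe+EPDXZRHl4iI/L7Hbi1IiYq4lnlWRFgRSKcRW5uTqpZVqFWbhgpXyGQIqZh3OpiWUU25WGmIV2dIeoZH3jlmx4eWmahXNrVnqBXpmVdqd3haWKtzMQtnmZabmHmpY8V6mEXGWVZnd3dqSnWchLloaHi2qq3/A9sbtkjIS3ZmZnRoXJVq2pdoaKhwAlrLC59y5UeXXIiamJg8ynaKm8t4eYZYdTjyBXsGdXpTSHZomZg9uHZniHmXiYhTxHPnCZ/InsV5hZeIeKYEm6aYd3iWiKZ3lnf7B/a/2u7mZnd3iYKxB7aJl2aJaLuqmVPKG+QoR5fWVnd2ZSjckAAI5Xdnl3qZmKaaLZdjOXbKRniIiHipqr5geKmHpmeZVrTYHYaqVKabZnmYd3eqqoW4AqunNoiURhbjn4h2g0prZnmHiZnJjKmscDvReJdmrxuliJeZOUWrhWh3mquQBMuaywfgyIx+vH95pHl4d6OYtmeIiLgBkGur2gvwuXr5VEv4pkrLp5dDt2Z5iJQP8gjMuR8hmnW0NYfqSxmIyIqDqWdVmrMe+gP4ACEoaKMlWGjoDnKUt5omupiUXOMbx2GCOYloZ97K1nq2P9Kjm7YruJu7HvBqu6gjXZiavZWVs8mRj7ZyzYRcmJmtMQBprZMqSa/ch3ANhKeiWrVH53SLQAAANFuZzFI9bPlGqRbdGpiUetFceHS6Dcu6qZqaujFcqqdXMX2Yh4lSRmB9W3S1SqdoeHq8ljPstmhBepdjQREEMABEanY0ibWHZolVI0P3uoRL64hkaIWdvNulpndod3nWiJlhTTPVu2W6Zmp4vN24m5yf6buWdVfMnKhnuzPBbHaYRUXHuHZpqGlWmpm7iJWlUlrv/kNRrJmaq4G1qWWYimJZhCNmev64+xASJlO/nLe6hlGlmmVlmlKonbB3jEdUu5cmhTTWXXCbrcZWilV2nCPVjBLd6AQ4jfuKfWNTSPlaiZloiVeazQjUqw+6cky1eI/7YGQ0RVRDRWeXiVenugqyrDcABH1WqUbMRjpNZDM0VWZ3iaNnqhnVOjKbvbhnaINc/YqoRImqh2d6Z5tER0i9hTj3ulVodow0nf5hGbd1mId6ZVm7lXWspEhXtmiYlCI2KZnpeGqYiJZ6mWZVdWemY2mMhKmZNKycuGTqrvucdpVw=="/>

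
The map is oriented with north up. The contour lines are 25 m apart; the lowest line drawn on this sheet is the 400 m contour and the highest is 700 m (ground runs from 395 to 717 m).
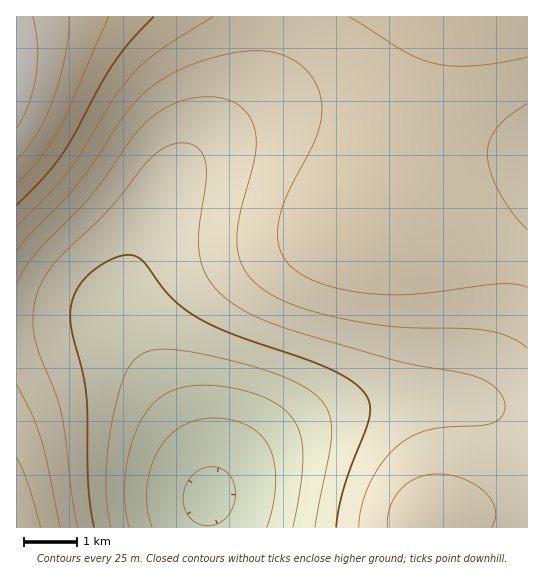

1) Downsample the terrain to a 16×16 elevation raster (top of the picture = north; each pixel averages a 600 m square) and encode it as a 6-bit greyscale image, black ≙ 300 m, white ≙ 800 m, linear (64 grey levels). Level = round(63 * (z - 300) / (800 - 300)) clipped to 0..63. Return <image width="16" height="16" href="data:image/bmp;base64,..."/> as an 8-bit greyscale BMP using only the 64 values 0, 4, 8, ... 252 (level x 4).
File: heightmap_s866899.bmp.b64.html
<image width="16" height="16" href="data:image/bmp;base64,Qk02BQAAAAAAADYEAAAoAAAAEAAAABAAAAABAAgAAAAAAAABAAATCwAAEwsAAAABAAAAAAAAAAAAAAEBAQACAgIAAwMDAAQEBAAFBQUABgYGAAcHBwAICAgACQkJAAoKCgALCwsADAwMAA0NDQAODg4ADw8PABAQEAAREREAEhISABMTEwAUFBQAFRUVABYWFgAXFxcAGBgYABkZGQAaGhoAGxsbABwcHAAdHR0AHh4eAB8fHwAgICAAISEhACIiIgAjIyMAJCQkACUlJQAmJiYAJycnACgoKAApKSkAKioqACsrKwAsLCwALS0tAC4uLgAvLy8AMDAwADExMQAyMjIAMzMzADQ0NAA1NTUANjY2ADc3NwA4ODgAOTk5ADo6OgA7OzsAPDw8AD09PQA+Pj4APz8/AEBAQABBQUEAQkJCAENDQwBEREQARUVFAEZGRgBHR0cASEhIAElJSQBKSkoAS0tLAExMTABNTU0ATk5OAE9PTwBQUFAAUVFRAFJSUgBTU1MAVFRUAFVVVQBWVlYAV1dXAFhYWABZWVkAWlpaAFtbWwBcXFwAXV1dAF5eXgBfX18AYGBgAGFhYQBiYmIAY2NjAGRkZABlZWUAZmZmAGdnZwBoaGgAaWlpAGpqagBra2sAbGxsAG1tbQBubm4Ab29vAHBwcABxcXEAcnJyAHNzcwB0dHQAdXV1AHZ2dgB3d3cAeHh4AHl5eQB6enoAe3t7AHx8fAB9fX0Afn5+AH9/fwCAgIAAgYGBAIKCggCDg4MAhISEAIWFhQCGhoYAh4eHAIiIiACJiYkAioqKAIuLiwCMjIwAjY2NAI6OjgCPj48AkJCQAJGRkQCSkpIAk5OTAJSUlACVlZUAlpaWAJeXlwCYmJgAmZmZAJqamgCbm5sAnJycAJ2dnQCenp4An5+fAKCgoAChoaEAoqKiAKOjowCkpKQApaWlAKampgCnp6cAqKioAKmpqQCqqqoAq6urAKysrACtra0Arq6uAK+vrwCwsLAAsbGxALKysgCzs7MAtLS0ALW1tQC2trYAt7e3ALi4uAC5ubkAurq6ALu7uwC8vLwAvb29AL6+vgC/v78AwMDAAMHBwQDCwsIAw8PDAMTExADFxcUAxsbGAMfHxwDIyMgAycnJAMrKygDLy8sAzMzMAM3NzQDOzs4Az8/PANDQ0ADR0dEA0tLSANPT0wDU1NQA1dXVANbW1gDX19cA2NjYANnZ2QDa2toA29vbANzc3ADd3d0A3t7eAN/f3wDg4OAA4eHhAOLi4gDj4+MA5OTkAOXl5QDm5uYA5+fnAOjo6ADp6ekA6urqAOvr6wDs7OwA7e3tAO7u7gDv7+8A8PDwAPHx8QDy8vIA8/PzAPT09AD19fUA9vb2APf39wD4+PgA+fn5APr6+gD7+/sA/Pz8AP39/QD+/v4A////AIx4YEw8NDQ4SFhsfISEgHyIdGBMPDQwOERYaHh8gHx4hHRgTEA4ODxEVGRwdHh0dIBwYFBIQEBETFRgaGxwcHR4bGBYUExMUFhcZGxscHB0dGhgXFhYXGBkbHB0dHh4fHRoYFxgZGhwdHyAgICAgIR0aGRgZGx0fISIjIyMjIiIgHBoZGhweISMkJSUlJCQjJCAcGhocHiEjJSYmJSUkIykkHxwbHB4gIyQlJSUkIyItKCMeHBwdICIjJCUlJCMiMCsmIR4dHiAhIyQkJCQjIjIuKSQhICAgIiMkJCUlJCQzLysnJCMiIiIjJCUmJiYmMzAtKicmJCQkJCUmJycoKA="/>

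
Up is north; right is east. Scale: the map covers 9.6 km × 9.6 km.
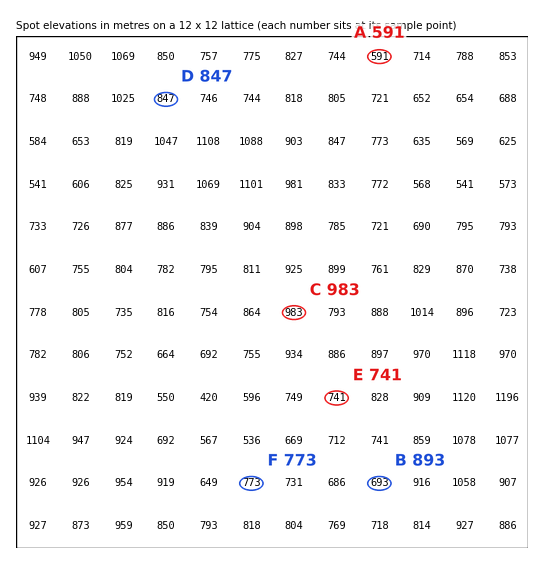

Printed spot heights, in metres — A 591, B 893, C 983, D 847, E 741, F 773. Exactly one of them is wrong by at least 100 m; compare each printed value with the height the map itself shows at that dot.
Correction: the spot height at B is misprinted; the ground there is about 693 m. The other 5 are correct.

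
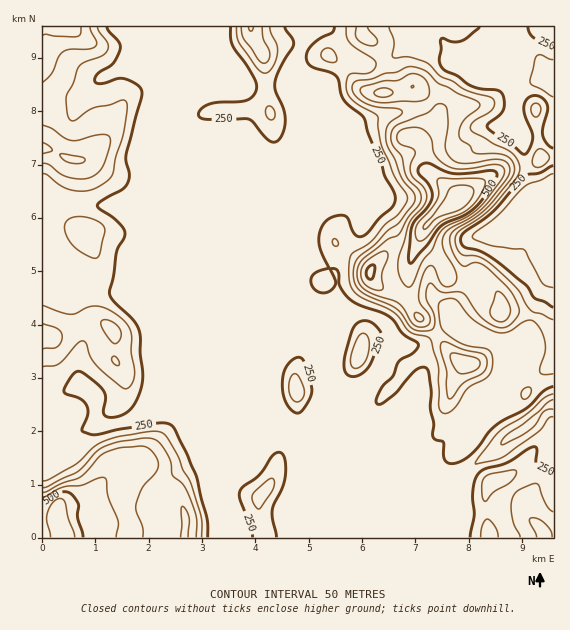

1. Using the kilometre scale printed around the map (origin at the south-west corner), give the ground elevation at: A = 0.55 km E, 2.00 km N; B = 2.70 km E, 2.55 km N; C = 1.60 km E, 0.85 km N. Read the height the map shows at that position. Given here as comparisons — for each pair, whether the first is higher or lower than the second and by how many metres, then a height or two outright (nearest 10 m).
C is higher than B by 200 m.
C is higher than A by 170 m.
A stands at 250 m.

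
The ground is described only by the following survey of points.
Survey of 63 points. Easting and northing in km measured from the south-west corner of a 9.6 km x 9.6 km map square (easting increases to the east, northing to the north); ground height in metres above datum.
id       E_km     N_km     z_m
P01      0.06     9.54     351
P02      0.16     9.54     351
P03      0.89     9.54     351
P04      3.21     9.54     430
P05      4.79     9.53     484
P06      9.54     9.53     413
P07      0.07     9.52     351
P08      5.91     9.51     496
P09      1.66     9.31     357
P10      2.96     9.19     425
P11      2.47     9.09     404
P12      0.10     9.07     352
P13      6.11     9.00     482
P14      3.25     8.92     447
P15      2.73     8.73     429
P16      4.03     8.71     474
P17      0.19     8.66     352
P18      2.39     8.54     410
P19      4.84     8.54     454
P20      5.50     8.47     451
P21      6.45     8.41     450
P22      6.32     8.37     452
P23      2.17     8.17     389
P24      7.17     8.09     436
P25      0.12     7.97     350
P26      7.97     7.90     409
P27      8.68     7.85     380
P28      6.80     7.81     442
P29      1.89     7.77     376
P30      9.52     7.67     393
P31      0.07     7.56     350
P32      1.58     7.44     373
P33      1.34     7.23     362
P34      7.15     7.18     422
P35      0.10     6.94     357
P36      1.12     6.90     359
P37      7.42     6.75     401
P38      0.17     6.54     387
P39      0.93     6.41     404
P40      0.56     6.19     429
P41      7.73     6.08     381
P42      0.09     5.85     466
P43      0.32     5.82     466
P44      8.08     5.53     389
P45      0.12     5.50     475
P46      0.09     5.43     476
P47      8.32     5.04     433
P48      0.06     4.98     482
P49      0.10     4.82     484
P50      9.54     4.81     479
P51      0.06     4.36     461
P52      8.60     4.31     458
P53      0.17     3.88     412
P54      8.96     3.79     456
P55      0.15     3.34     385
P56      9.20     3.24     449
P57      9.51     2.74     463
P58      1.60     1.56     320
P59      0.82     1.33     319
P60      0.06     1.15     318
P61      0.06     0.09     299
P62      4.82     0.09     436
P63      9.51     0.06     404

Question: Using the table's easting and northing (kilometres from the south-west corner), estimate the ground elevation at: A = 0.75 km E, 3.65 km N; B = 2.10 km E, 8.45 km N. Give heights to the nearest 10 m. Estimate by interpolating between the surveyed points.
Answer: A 390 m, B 380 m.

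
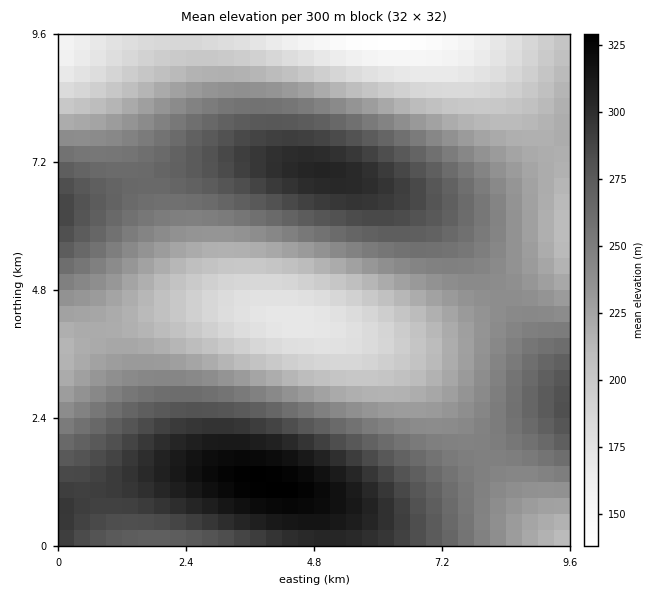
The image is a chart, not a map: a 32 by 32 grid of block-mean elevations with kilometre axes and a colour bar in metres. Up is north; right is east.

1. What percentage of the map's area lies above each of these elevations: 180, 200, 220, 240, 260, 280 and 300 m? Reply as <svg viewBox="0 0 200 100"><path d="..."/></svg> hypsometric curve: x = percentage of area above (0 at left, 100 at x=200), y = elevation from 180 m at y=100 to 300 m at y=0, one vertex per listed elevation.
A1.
<svg viewBox="0 0 200 100"><path d="M186 100l-19-17-26-16-34-17-35-17-29-16-25-17"/></svg>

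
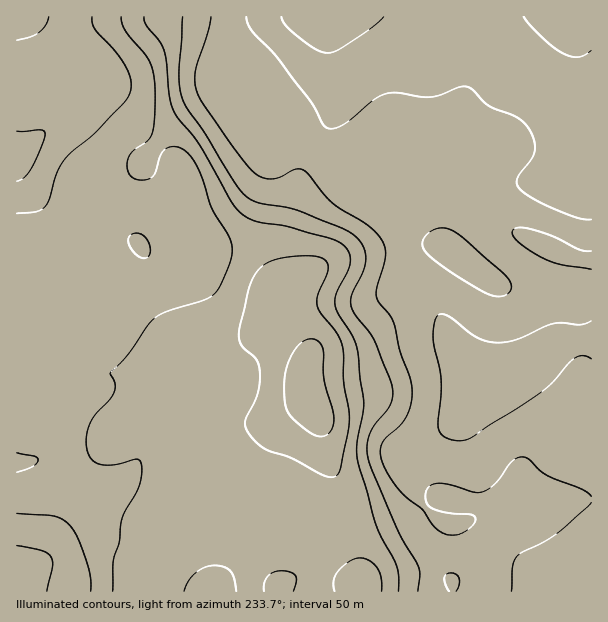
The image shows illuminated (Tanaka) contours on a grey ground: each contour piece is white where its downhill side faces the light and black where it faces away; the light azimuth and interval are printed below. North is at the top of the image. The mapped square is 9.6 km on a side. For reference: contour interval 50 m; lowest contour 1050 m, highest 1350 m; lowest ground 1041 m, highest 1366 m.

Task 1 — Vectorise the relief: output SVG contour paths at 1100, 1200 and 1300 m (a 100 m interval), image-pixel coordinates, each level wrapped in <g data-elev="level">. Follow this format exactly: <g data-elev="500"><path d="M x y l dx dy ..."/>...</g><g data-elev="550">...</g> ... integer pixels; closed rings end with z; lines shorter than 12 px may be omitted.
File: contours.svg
<g data-elev="1100"><path d="M511 591l1-24 5-10 5-5 20-9 14-9 35-31"/><path d="M591 496l-9-7-37-15-18-16-8-1-9 6-15 21-12 8-9 0-33-9-7 1-6 4-2 4-1 6 2 6 4 4 13 4 27 3 4 3-1 6-6 6-9 4-7 1-7-1-8-4-5-6-9-14-16-12-9-10-14-21-3-9-1-9 4-9 15-14 7-9 5-13 1-14-2-13-10-27-6-27-17-26 0-9 8-30-1-13-5-9-9-9-40-26-25-30-5-2-4 0-18 9-14 0-11-7-14-16-36-52-8-17 1-18 12-35 3-16"/><path d="M493 296l11 0 7-6-1-8-8-10-38-34-12-8-8-2-6 0-7 3-5 5-3 4 0 6 7 11 30 21 22 13z"/><path d="M246 17l1 6 4 7 28 30 32 42 11 21 4 4 7 2 9-4 32-25 12-6 12-1 22 4 11 0 10-2 18-8 9 0 21 19 30 13 7 6 5 7 4 11 0 9-4 7-14 20 0 6 3 4 12 9 22 11 24 9 13 1"/></g><g data-elev="1200"><path d="M184 591l5-10 6-8 9-5 11-3 10 2 6 5 3 7 2 12"/><path d="M398 591l1-13-2-11-21-42-19-67 0-15 7-39-6-50-4-15-16-25-3-11 2-10 13-27 0-8-1-6-6-7-10-6-46-13-32-5-10-5-8-7-7-10-30-54-26-34-5-15-5-45-5-10-13-17-2-7"/></g><g data-elev="1300"><path d="M91 591l0-13-4-15-10-26-8-12-7-6-8-3-37-3"/><path d="M17 472l15-5 4-3 2-5-3-3-18-3"/><path d="M315 435l8 1 6-3 4-7 1-9-10-37-1-32-5-7-7-2-11 4-10 14-5 17-1 21 2 12 4 9 13 12z"/><path d="M144 258l3-1 3-3 0-6-2-6-7-8-9 0-4 5 2 7 7 9z"/><path d="M17 213l19-1 8-5 6-9 7-25 7-12 8-9 25-21 27-29 6-9 1-12-4-12-11-17-20-22-3-6-1-7"/></g>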